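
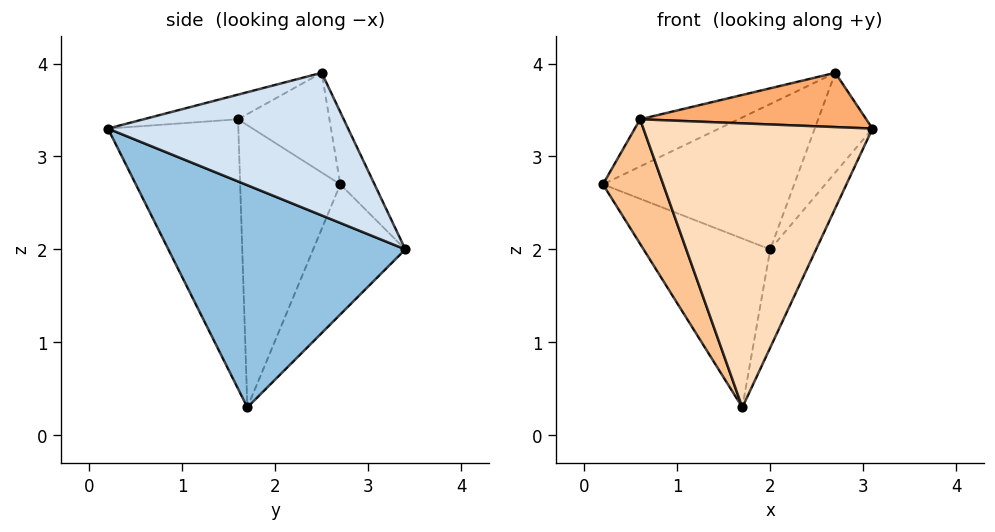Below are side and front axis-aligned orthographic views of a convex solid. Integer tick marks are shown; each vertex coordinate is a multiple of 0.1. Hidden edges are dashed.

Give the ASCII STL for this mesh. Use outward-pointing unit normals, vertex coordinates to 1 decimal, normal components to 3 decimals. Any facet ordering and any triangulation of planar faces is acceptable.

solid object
 facet normal -0.481 0.661 -0.576
  outer loop
   vertex 1.7 1.7 0.3
   vertex 0.2 2.7 2.7
   vertex 2.0 3.4 2.0
  endloop
 endfacet
 facet normal 0.923 0.179 -0.341
  outer loop
   vertex 1.7 1.7 0.3
   vertex 2.0 3.4 2.0
   vertex 3.1 0.2 3.3
  endloop
 endfacet
 facet normal -0.156 0.869 0.469
  outer loop
   vertex 2.7 2.5 3.9
   vertex 2.0 3.4 2.0
   vertex 0.2 2.7 2.7
  endloop
 endfacet
 facet normal 0.944 0.227 -0.240
  outer loop
   vertex 2.7 2.5 3.9
   vertex 3.1 0.2 3.3
   vertex 2.0 3.4 2.0
  endloop
 endfacet
 facet normal -0.371 0.399 0.839
  outer loop
   vertex 0.6 1.6 3.4
   vertex 2.7 2.5 3.9
   vertex 0.2 2.7 2.7
  endloop
 endfacet
 facet normal -0.112 -0.269 0.957
  outer loop
   vertex 0.6 1.6 3.4
   vertex 3.1 0.2 3.3
   vertex 2.7 2.5 3.9
  endloop
 endfacet
 facet normal -0.816 -0.491 -0.305
  outer loop
   vertex 0.6 1.6 3.4
   vertex 0.2 2.7 2.7
   vertex 1.7 1.7 0.3
  endloop
 endfacet
 facet normal -0.485 -0.852 -0.200
  outer loop
   vertex 0.6 1.6 3.4
   vertex 1.7 1.7 0.3
   vertex 3.1 0.2 3.3
  endloop
 endfacet
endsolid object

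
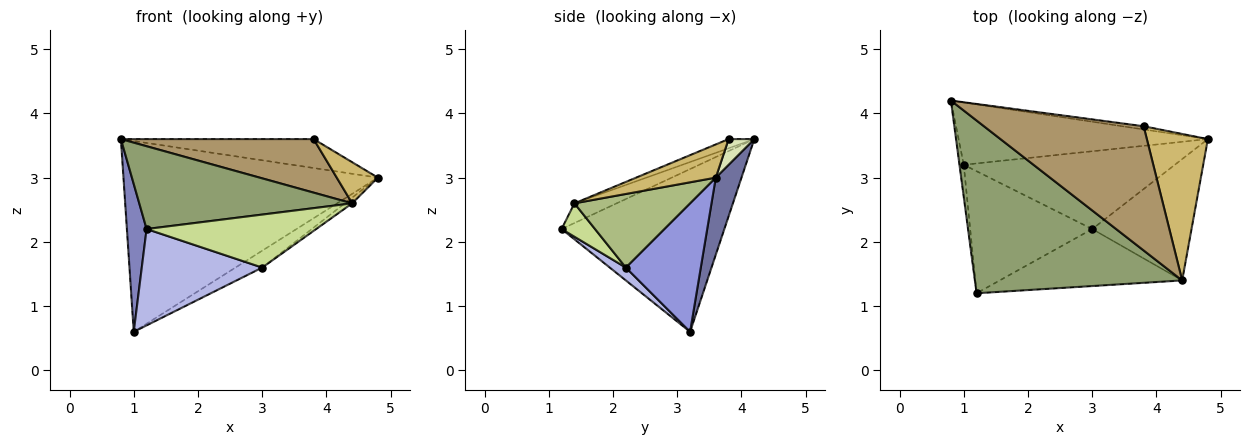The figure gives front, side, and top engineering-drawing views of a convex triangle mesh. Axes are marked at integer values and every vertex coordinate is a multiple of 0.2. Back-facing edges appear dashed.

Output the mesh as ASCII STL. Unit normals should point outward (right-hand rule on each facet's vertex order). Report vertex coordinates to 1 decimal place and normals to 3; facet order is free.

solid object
 facet normal 0.096 0.946 -0.309
  outer loop
   vertex 1.0 3.2 0.6
   vertex 0.8 4.2 3.6
   vertex 4.8 3.6 3.0
  endloop
 endfacet
 facet normal -0.992 -0.120 -0.026
  outer loop
   vertex 1.0 3.2 0.6
   vertex 1.2 1.2 2.2
   vertex 0.8 4.2 3.6
  endloop
 endfacet
 facet normal 0.511 0.183 -0.840
  outer loop
   vertex 3.0 2.2 1.6
   vertex 1.0 3.2 0.6
   vertex 4.8 3.6 3.0
  endloop
 endfacet
 facet normal 0.082 -0.618 -0.782
  outer loop
   vertex 3.0 2.2 1.6
   vertex 1.2 1.2 2.2
   vertex 1.0 3.2 0.6
  endloop
 endfacet
 facet normal -0.085 -0.431 0.898
  outer loop
   vertex 4.4 1.4 2.6
   vertex 0.8 4.2 3.6
   vertex 1.2 1.2 2.2
  endloop
 endfacet
 facet normal 0.595 0.038 -0.803
  outer loop
   vertex 4.4 1.4 2.6
   vertex 3.0 2.2 1.6
   vertex 4.8 3.6 3.0
  endloop
 endfacet
 facet normal 0.133 -0.675 -0.726
  outer loop
   vertex 4.4 1.4 2.6
   vertex 1.2 1.2 2.2
   vertex 3.0 2.2 1.6
  endloop
 endfacet
 facet normal 0.131 0.985 -0.109
  outer loop
   vertex 3.8 3.8 3.6
   vertex 4.8 3.6 3.0
   vertex 0.8 4.2 3.6
  endloop
 endfacet
 facet normal -0.053 -0.395 0.917
  outer loop
   vertex 3.8 3.8 3.6
   vertex 0.8 4.2 3.6
   vertex 4.4 1.4 2.6
  endloop
 endfacet
 facet normal 0.464 -0.239 0.853
  outer loop
   vertex 3.8 3.8 3.6
   vertex 4.4 1.4 2.6
   vertex 4.8 3.6 3.0
  endloop
 endfacet
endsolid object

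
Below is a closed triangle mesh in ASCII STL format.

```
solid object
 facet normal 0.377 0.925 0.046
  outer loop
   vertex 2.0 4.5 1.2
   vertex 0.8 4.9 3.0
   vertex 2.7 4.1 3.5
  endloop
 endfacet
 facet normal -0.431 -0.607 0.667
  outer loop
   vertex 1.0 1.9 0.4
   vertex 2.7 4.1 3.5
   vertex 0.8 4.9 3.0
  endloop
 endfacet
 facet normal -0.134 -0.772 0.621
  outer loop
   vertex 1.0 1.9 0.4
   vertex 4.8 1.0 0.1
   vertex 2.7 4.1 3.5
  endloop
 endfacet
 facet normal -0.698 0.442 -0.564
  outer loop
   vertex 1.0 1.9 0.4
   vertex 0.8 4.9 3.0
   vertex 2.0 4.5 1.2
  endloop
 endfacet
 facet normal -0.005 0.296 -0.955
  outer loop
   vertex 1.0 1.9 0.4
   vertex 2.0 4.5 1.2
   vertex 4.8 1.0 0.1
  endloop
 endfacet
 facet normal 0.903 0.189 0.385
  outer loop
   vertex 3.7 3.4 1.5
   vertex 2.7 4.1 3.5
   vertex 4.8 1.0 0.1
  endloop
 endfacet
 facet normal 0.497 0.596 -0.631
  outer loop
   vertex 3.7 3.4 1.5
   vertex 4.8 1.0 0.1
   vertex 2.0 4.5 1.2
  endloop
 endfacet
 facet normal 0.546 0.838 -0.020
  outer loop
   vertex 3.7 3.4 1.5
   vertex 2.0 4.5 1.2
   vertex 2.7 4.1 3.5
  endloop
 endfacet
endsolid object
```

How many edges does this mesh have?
12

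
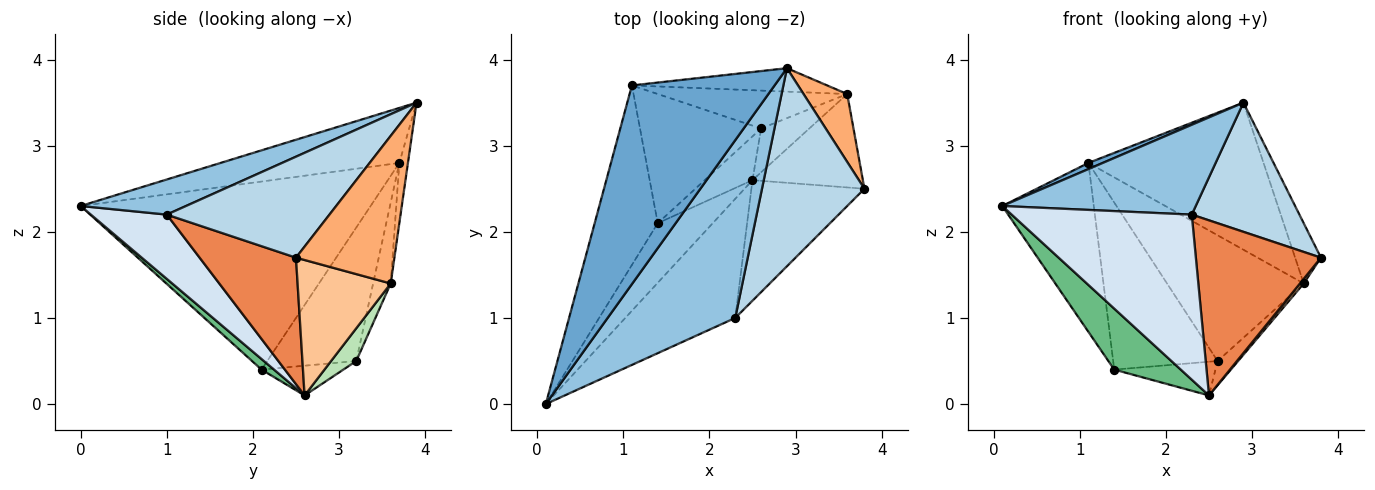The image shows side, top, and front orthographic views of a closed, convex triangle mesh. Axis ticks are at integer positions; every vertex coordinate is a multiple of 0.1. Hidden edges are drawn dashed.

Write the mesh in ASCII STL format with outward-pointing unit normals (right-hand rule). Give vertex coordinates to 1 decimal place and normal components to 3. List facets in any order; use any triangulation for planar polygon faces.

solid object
 facet normal -0.360 -0.029 0.933
  outer loop
   vertex 1.1 3.7 2.8
   vertex 0.1 0.0 2.3
   vertex 2.9 3.9 3.5
  endloop
 endfacet
 facet normal 0.238 -0.438 0.867
  outer loop
   vertex 2.3 1.0 2.2
   vertex 2.9 3.9 3.5
   vertex 0.1 0.0 2.3
  endloop
 endfacet
 facet normal 0.637 -0.421 0.646
  outer loop
   vertex 2.3 1.0 2.2
   vertex 3.8 2.5 1.7
   vertex 2.9 3.9 3.5
  endloop
 endfacet
 facet normal 0.324 -0.767 -0.554
  outer loop
   vertex 2.3 1.0 2.2
   vertex 0.1 0.0 2.3
   vertex 2.5 2.6 0.1
  endloop
 endfacet
 facet normal 0.536 -0.695 -0.479
  outer loop
   vertex 2.3 1.0 2.2
   vertex 2.5 2.6 0.1
   vertex 3.8 2.5 1.7
  endloop
 endfacet
 facet normal 0.930 0.244 0.275
  outer loop
   vertex 3.6 3.6 1.4
   vertex 2.9 3.9 3.5
   vertex 3.8 2.5 1.7
  endloop
 endfacet
 facet normal 0.775 -0.031 -0.631
  outer loop
   vertex 3.6 3.6 1.4
   vertex 3.8 2.5 1.7
   vertex 2.5 2.6 0.1
  endloop
 endfacet
 facet normal -0.049 0.986 -0.157
  outer loop
   vertex 3.6 3.6 1.4
   vertex 1.1 3.7 2.8
   vertex 2.9 3.9 3.5
  endloop
 endfacet
 facet normal 0.133 -0.709 -0.692
  outer loop
   vertex 1.4 2.1 0.4
   vertex 2.5 2.6 0.1
   vertex 0.1 0.0 2.3
  endloop
 endfacet
 facet normal -0.908 0.287 -0.305
  outer loop
   vertex 1.4 2.1 0.4
   vertex 0.1 0.0 2.3
   vertex 1.1 3.7 2.8
  endloop
 endfacet
 facet normal 0.510 0.416 -0.752
  outer loop
   vertex 2.6 3.2 0.5
   vertex 3.6 3.6 1.4
   vertex 2.5 2.6 0.1
  endloop
 endfacet
 facet normal -0.122 0.950 -0.286
  outer loop
   vertex 2.6 3.2 0.5
   vertex 1.1 3.7 2.8
   vertex 3.6 3.6 1.4
  endloop
 endfacet
 facet normal -0.443 0.547 -0.710
  outer loop
   vertex 2.6 3.2 0.5
   vertex 2.5 2.6 0.1
   vertex 1.4 2.1 0.4
  endloop
 endfacet
 facet normal -0.559 0.656 -0.507
  outer loop
   vertex 2.6 3.2 0.5
   vertex 1.4 2.1 0.4
   vertex 1.1 3.7 2.8
  endloop
 endfacet
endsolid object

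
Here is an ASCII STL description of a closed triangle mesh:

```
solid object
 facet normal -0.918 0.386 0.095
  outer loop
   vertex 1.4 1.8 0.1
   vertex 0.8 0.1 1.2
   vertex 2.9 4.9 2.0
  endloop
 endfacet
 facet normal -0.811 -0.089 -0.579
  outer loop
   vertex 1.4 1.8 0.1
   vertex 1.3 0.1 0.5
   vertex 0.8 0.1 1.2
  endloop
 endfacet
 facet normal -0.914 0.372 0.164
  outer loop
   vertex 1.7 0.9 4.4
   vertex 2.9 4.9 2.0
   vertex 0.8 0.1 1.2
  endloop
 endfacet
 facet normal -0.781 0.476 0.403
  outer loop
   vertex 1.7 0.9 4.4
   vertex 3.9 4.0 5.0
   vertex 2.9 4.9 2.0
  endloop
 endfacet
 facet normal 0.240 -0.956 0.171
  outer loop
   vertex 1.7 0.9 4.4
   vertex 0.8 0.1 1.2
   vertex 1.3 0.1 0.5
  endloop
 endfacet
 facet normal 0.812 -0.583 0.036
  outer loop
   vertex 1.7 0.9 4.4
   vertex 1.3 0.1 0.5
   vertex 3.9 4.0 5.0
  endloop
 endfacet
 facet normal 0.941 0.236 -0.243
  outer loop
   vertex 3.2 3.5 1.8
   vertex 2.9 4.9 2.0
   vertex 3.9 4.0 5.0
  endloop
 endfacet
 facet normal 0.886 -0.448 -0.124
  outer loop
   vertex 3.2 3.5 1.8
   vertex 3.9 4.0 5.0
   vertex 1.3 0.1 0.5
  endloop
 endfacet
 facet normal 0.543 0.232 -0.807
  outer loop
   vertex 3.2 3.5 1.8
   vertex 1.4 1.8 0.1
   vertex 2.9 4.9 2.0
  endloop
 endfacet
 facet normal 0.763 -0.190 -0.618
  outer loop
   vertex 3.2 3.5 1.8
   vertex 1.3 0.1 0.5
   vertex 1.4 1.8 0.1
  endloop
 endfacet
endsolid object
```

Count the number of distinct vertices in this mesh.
7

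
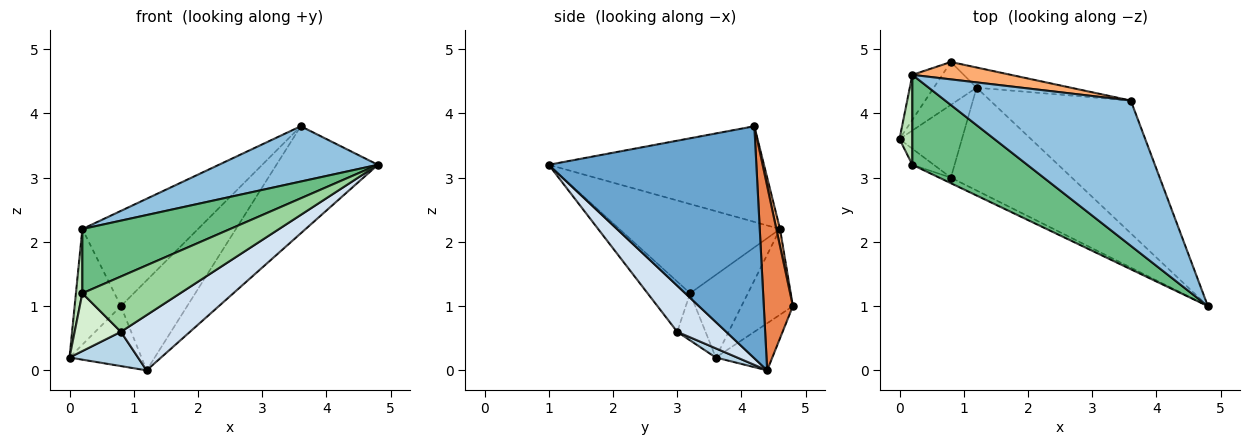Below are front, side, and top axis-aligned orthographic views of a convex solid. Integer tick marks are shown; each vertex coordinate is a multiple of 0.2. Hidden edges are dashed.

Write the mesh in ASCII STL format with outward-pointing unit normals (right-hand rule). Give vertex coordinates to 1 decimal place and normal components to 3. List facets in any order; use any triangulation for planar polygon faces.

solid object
 facet normal 0.789 0.386 -0.478
  outer loop
   vertex 1.2 4.4 0.0
   vertex 3.6 4.2 3.8
   vertex 4.8 1.0 3.2
  endloop
 endfacet
 facet normal -0.434 -0.321 0.842
  outer loop
   vertex 0.2 4.6 2.2
   vertex 4.8 1.0 3.2
   vertex 3.6 4.2 3.8
  endloop
 endfacet
 facet normal 0.132 -0.422 -0.897
  outer loop
   vertex 0.8 3.0 0.6
   vertex 0.0 3.6 0.2
   vertex 1.2 4.4 0.0
  endloop
 endfacet
 facet normal 0.318 -0.449 -0.835
  outer loop
   vertex 0.8 3.0 0.6
   vertex 1.2 4.4 0.0
   vertex 4.8 1.0 3.2
  endloop
 endfacet
 facet normal 0.394 0.897 -0.201
  outer loop
   vertex 0.8 4.8 1.0
   vertex 3.6 4.2 3.8
   vertex 1.2 4.4 0.0
  endloop
 endfacet
 facet normal 0.031 0.983 0.179
  outer loop
   vertex 0.8 4.8 1.0
   vertex 0.2 4.6 2.2
   vertex 3.6 4.2 3.8
  endloop
 endfacet
 facet normal -0.539 0.686 -0.490
  outer loop
   vertex 0.8 4.8 1.0
   vertex 1.2 4.4 0.0
   vertex 0.0 3.6 0.2
  endloop
 endfacet
 facet normal -0.719 0.647 -0.252
  outer loop
   vertex 0.8 4.8 1.0
   vertex 0.0 3.6 0.2
   vertex 0.2 4.6 2.2
  endloop
 endfacet
 facet normal -0.534 -0.491 0.688
  outer loop
   vertex 0.2 3.2 1.2
   vertex 4.8 1.0 3.2
   vertex 0.2 4.6 2.2
  endloop
 endfacet
 facet normal -0.397 -0.913 -0.092
  outer loop
   vertex 0.2 3.2 1.2
   vertex 0.8 3.0 0.6
   vertex 4.8 1.0 3.2
  endloop
 endfacet
 facet normal -0.982 -0.109 0.153
  outer loop
   vertex 0.2 3.2 1.2
   vertex 0.2 4.6 2.2
   vertex 0.0 3.6 0.2
  endloop
 endfacet
 facet normal -0.507 -0.830 -0.231
  outer loop
   vertex 0.2 3.2 1.2
   vertex 0.0 3.6 0.2
   vertex 0.8 3.0 0.6
  endloop
 endfacet
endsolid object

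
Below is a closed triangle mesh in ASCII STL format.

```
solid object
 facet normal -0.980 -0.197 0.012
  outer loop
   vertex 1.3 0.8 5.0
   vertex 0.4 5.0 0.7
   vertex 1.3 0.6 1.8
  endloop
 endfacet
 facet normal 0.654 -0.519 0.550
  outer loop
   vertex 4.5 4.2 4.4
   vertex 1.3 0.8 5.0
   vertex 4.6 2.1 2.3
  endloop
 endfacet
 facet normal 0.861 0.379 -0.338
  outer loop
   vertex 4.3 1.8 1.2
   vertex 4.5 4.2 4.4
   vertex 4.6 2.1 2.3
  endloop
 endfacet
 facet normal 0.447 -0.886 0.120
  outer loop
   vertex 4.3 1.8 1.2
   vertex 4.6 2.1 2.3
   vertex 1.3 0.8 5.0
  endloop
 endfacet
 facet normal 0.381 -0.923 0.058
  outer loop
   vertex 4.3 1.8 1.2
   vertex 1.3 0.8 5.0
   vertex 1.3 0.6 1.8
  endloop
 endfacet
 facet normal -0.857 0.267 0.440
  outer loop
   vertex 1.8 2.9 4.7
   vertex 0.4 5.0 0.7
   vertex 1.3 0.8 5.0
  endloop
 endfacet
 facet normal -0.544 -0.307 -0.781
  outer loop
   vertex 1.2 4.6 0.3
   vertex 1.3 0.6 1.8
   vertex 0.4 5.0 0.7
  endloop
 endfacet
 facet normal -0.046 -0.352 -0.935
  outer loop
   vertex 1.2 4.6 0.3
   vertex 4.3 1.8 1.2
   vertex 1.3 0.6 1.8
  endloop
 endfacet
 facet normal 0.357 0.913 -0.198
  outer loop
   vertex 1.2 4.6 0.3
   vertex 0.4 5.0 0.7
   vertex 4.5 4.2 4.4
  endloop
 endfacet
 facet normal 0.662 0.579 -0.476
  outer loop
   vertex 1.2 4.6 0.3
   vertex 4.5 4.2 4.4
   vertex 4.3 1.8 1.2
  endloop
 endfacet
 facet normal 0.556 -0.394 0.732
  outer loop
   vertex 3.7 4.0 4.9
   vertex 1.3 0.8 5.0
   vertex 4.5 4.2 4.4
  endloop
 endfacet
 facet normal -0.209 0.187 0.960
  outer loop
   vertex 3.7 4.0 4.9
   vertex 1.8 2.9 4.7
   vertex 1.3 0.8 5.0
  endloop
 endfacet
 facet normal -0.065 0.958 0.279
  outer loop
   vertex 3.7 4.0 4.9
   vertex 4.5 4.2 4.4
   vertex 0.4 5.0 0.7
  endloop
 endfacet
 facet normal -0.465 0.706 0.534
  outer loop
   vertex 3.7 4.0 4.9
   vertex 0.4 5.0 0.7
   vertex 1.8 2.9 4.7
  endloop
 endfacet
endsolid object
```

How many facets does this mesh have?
14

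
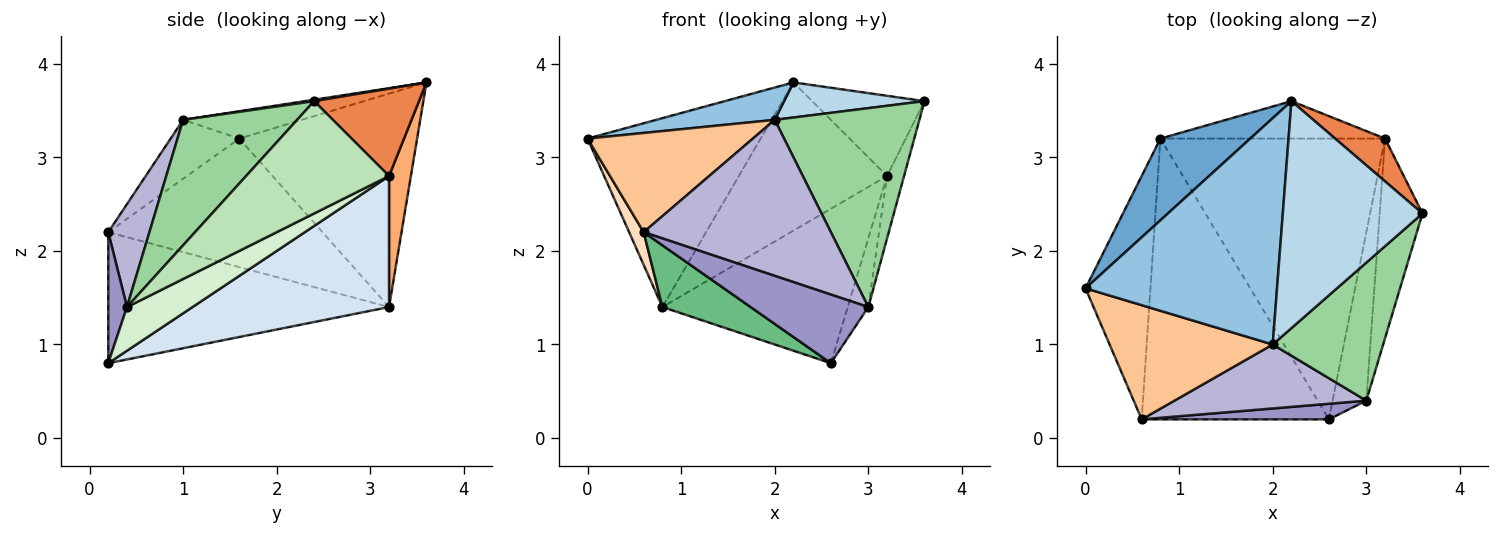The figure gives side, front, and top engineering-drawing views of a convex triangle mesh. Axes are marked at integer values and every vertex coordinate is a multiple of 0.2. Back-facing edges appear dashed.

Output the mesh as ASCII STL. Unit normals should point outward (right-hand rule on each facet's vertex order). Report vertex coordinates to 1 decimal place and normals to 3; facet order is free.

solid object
 facet normal -0.686 0.668 0.289
  outer loop
   vertex 0.8 3.2 1.4
   vertex 0.0 1.6 3.2
   vertex 2.2 3.6 3.8
  endloop
 endfacet
 facet normal -0.140 -0.140 0.980
  outer loop
   vertex 2.0 1.0 3.4
   vertex 2.2 3.6 3.8
   vertex 0.0 1.6 3.2
  endloop
 endfacet
 facet normal 0.010 -0.153 0.988
  outer loop
   vertex 2.0 1.0 3.4
   vertex 3.6 2.4 3.6
   vertex 2.2 3.6 3.8
  endloop
 endfacet
 facet normal 0.455 0.429 -0.780
  outer loop
   vertex 3.2 3.2 2.8
   vertex 2.6 0.2 0.8
   vertex 0.8 3.2 1.4
  endloop
 endfacet
 facet normal 0.636 0.681 0.363
  outer loop
   vertex 3.2 3.2 2.8
   vertex 2.2 3.6 3.8
   vertex 3.6 2.4 3.6
  endloop
 endfacet
 facet normal 0.141 0.960 -0.242
  outer loop
   vertex 3.2 3.2 2.8
   vertex 0.8 3.2 1.4
   vertex 2.2 3.6 3.8
  endloop
 endfacet
 facet normal -0.263 -0.633 0.728
  outer loop
   vertex 0.6 0.2 2.2
   vertex 2.0 1.0 3.4
   vertex 0.0 1.6 3.2
  endloop
 endfacet
 facet normal -0.891 -0.061 -0.450
  outer loop
   vertex 0.6 0.2 2.2
   vertex 0.0 1.6 3.2
   vertex 0.8 3.2 1.4
  endloop
 endfacet
 facet normal -0.564 -0.177 -0.806
  outer loop
   vertex 0.6 0.2 2.2
   vertex 0.8 3.2 1.4
   vertex 2.6 0.2 0.8
  endloop
 endfacet
 facet normal 0.544 -0.690 0.479
  outer loop
   vertex 3.0 0.4 1.4
   vertex 3.6 2.4 3.6
   vertex 2.0 1.0 3.4
  endloop
 endfacet
 facet normal 0.929 0.111 -0.354
  outer loop
   vertex 3.0 0.4 1.4
   vertex 3.2 3.2 2.8
   vertex 3.6 2.4 3.6
  endloop
 endfacet
 facet normal 0.768 0.241 -0.593
  outer loop
   vertex 3.0 0.4 1.4
   vertex 2.6 0.2 0.8
   vertex 3.2 3.2 2.8
  endloop
 endfacet
 facet normal 0.153 -0.964 0.219
  outer loop
   vertex 3.0 0.4 1.4
   vertex 0.6 0.2 2.2
   vertex 2.6 0.2 0.8
  endloop
 endfacet
 facet normal 0.199 -0.907 0.372
  outer loop
   vertex 3.0 0.4 1.4
   vertex 2.0 1.0 3.4
   vertex 0.6 0.2 2.2
  endloop
 endfacet
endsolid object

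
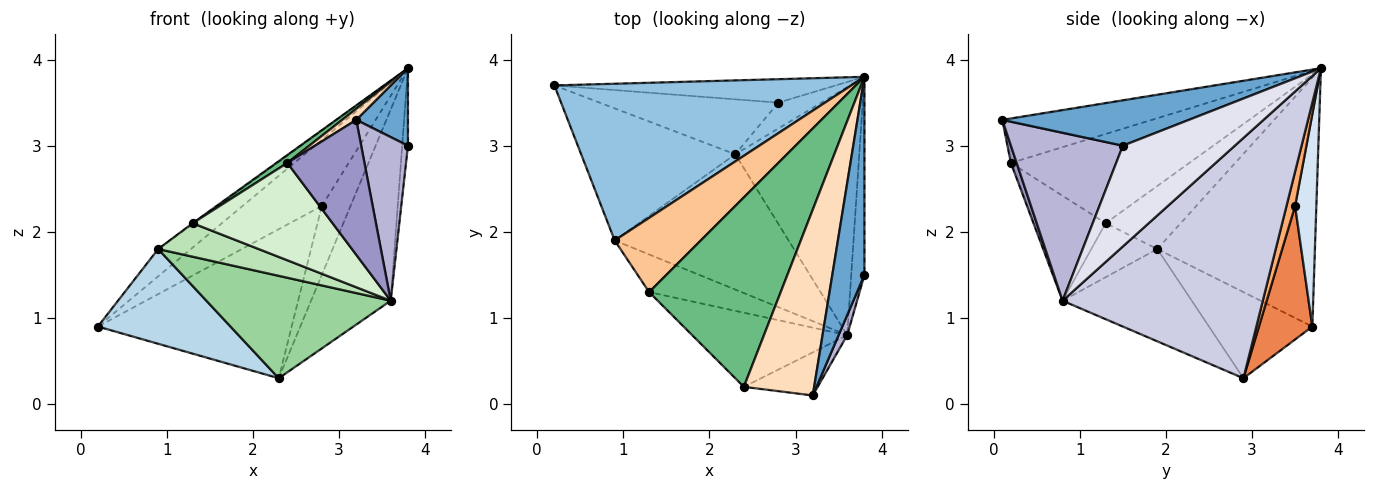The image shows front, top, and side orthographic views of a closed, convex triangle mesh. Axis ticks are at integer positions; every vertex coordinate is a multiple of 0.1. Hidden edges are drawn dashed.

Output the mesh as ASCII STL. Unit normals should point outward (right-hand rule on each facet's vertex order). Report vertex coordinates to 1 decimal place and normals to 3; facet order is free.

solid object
 facet normal 0.796 -0.220 0.563
  outer loop
   vertex 3.8 1.5 3.0
   vertex 3.8 3.8 3.9
   vertex 3.2 0.1 3.3
  endloop
 endfacet
 facet normal -0.637 0.132 0.760
  outer loop
   vertex 0.9 1.9 1.8
   vertex 3.8 3.8 3.9
   vertex 0.2 3.7 0.9
  endloop
 endfacet
 facet normal -0.414 -0.531 -0.740
  outer loop
   vertex 0.9 1.9 1.8
   vertex 0.2 3.7 0.9
   vertex 2.3 2.9 0.3
  endloop
 endfacet
 facet normal 0.245 0.914 -0.324
  outer loop
   vertex 2.8 3.5 2.3
   vertex 0.2 3.7 0.9
   vertex 3.8 3.8 3.9
  endloop
 endfacet
 facet normal 0.250 0.908 -0.335
  outer loop
   vertex 2.8 3.5 2.3
   vertex 2.3 2.9 0.3
   vertex 0.2 3.7 0.9
  endloop
 endfacet
 facet normal 0.270 0.901 -0.338
  outer loop
   vertex 2.8 3.5 2.3
   vertex 3.8 3.8 3.9
   vertex 2.3 2.9 0.3
  endloop
 endfacet
 facet normal -0.591 0.010 0.807
  outer loop
   vertex 1.3 1.3 2.1
   vertex 3.8 3.8 3.9
   vertex 0.9 1.9 1.8
  endloop
 endfacet
 facet normal -0.534 -0.050 0.844
  outer loop
   vertex 2.4 0.2 2.8
   vertex 3.2 0.1 3.3
   vertex 3.8 3.8 3.9
  endloop
 endfacet
 facet normal -0.561 -0.035 0.827
  outer loop
   vertex 2.4 0.2 2.8
   vertex 3.8 3.8 3.9
   vertex 1.3 1.3 2.1
  endloop
 endfacet
 facet normal -0.390 -0.556 -0.734
  outer loop
   vertex 3.6 0.8 1.2
   vertex 0.9 1.9 1.8
   vertex 2.3 2.9 0.3
  endloop
 endfacet
 facet normal -0.400 -0.609 -0.685
  outer loop
   vertex 3.6 0.8 1.2
   vertex 1.3 1.3 2.1
   vertex 0.9 1.9 1.8
  endloop
 endfacet
 facet normal -0.379 -0.736 -0.561
  outer loop
   vertex 3.6 0.8 1.2
   vertex 2.4 0.2 2.8
   vertex 1.3 1.3 2.1
  endloop
 endfacet
 facet normal 0.071 -0.950 -0.303
  outer loop
   vertex 3.6 0.8 1.2
   vertex 3.2 0.1 3.3
   vertex 2.4 0.2 2.8
  endloop
 endfacet
 facet normal 0.922 -0.385 0.047
  outer loop
   vertex 3.6 0.8 1.2
   vertex 3.8 1.5 3.0
   vertex 3.2 0.1 3.3
  endloop
 endfacet
 facet normal 0.838 0.333 -0.432
  outer loop
   vertex 3.6 0.8 1.2
   vertex 2.3 2.9 0.3
   vertex 3.8 3.8 3.9
  endloop
 endfacet
 facet normal 0.990 0.051 -0.130
  outer loop
   vertex 3.6 0.8 1.2
   vertex 3.8 3.8 3.9
   vertex 3.8 1.5 3.0
  endloop
 endfacet
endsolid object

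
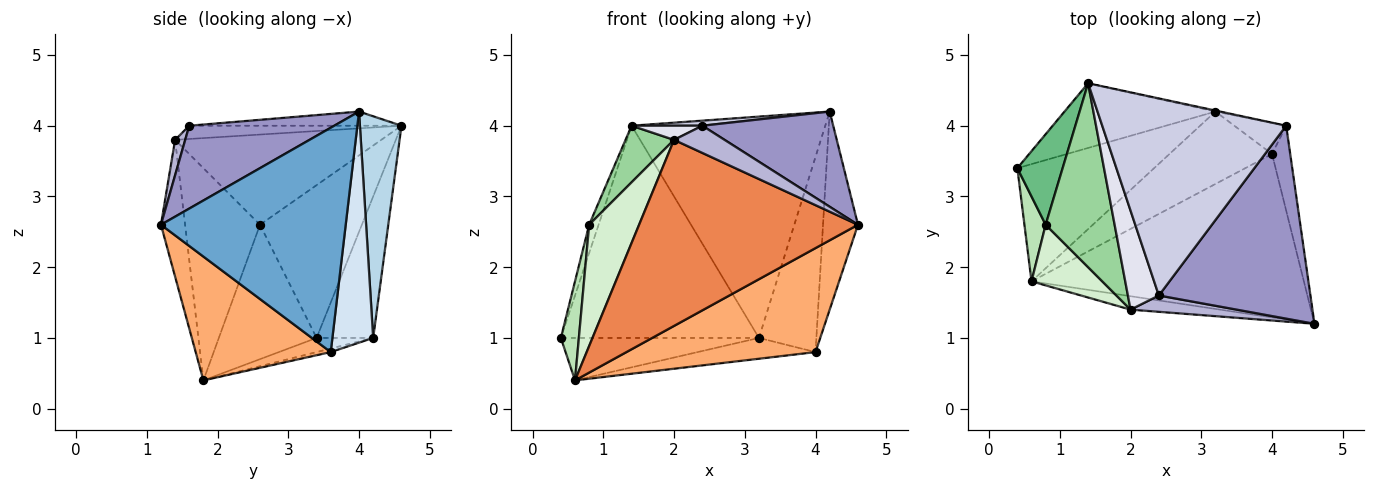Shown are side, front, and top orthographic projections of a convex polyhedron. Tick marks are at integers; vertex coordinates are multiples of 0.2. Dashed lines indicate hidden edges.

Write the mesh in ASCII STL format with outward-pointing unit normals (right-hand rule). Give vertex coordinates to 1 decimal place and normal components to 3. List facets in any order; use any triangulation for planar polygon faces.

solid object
 facet normal 0.979 0.185 -0.079
  outer loop
   vertex 4.0 3.6 0.8
   vertex 4.2 4.0 4.2
   vertex 4.6 1.2 2.6
  endloop
 endfacet
 facet normal -0.264 0.923 -0.281
  outer loop
   vertex 3.2 4.2 1.0
   vertex 0.4 3.4 1.0
   vertex 1.4 4.6 4.0
  endloop
 endfacet
 facet normal 0.210 0.978 -0.004
  outer loop
   vertex 3.2 4.2 1.0
   vertex 1.4 4.6 4.0
   vertex 4.2 4.0 4.2
  endloop
 endfacet
 facet normal 0.574 0.809 -0.129
  outer loop
   vertex 3.2 4.2 1.0
   vertex 4.2 4.0 4.2
   vertex 4.0 3.6 0.8
  endloop
 endfacet
 facet normal -0.109 -0.991 -0.072
  outer loop
   vertex 0.6 1.8 0.4
   vertex 4.6 1.2 2.6
   vertex 2.0 1.4 3.8
  endloop
 endfacet
 facet normal 0.358 -0.501 -0.788
  outer loop
   vertex 0.6 1.8 0.4
   vertex 4.0 3.6 0.8
   vertex 4.6 1.2 2.6
  endloop
 endfacet
 facet normal -0.097 0.339 -0.936
  outer loop
   vertex 0.6 1.8 0.4
   vertex 0.4 3.4 1.0
   vertex 3.2 4.2 1.0
  endloop
 endfacet
 facet normal -0.033 0.276 -0.961
  outer loop
   vertex 0.6 1.8 0.4
   vertex 3.2 4.2 1.0
   vertex 4.0 3.6 0.8
  endloop
 endfacet
 facet normal -0.955 0.088 0.283
  outer loop
   vertex 0.8 2.6 2.6
   vertex 1.4 4.6 4.0
   vertex 0.4 3.4 1.0
  endloop
 endfacet
 facet normal -0.781 -0.184 0.597
  outer loop
   vertex 0.8 2.6 2.6
   vertex 2.0 1.4 3.8
   vertex 1.4 4.6 4.0
  endloop
 endfacet
 facet normal -0.972 -0.179 0.153
  outer loop
   vertex 0.8 2.6 2.6
   vertex 0.4 3.4 1.0
   vertex 0.6 1.8 0.4
  endloop
 endfacet
 facet normal -0.802 -0.535 0.267
  outer loop
   vertex 0.8 2.6 2.6
   vertex 0.6 1.8 0.4
   vertex 2.0 1.4 3.8
  endloop
 endfacet
 facet normal 0.440 -0.397 0.805
  outer loop
   vertex 2.4 1.6 4.0
   vertex 4.6 1.2 2.6
   vertex 4.2 4.0 4.2
  endloop
 endfacet
 facet normal 0.169 -0.845 0.507
  outer loop
   vertex 2.4 1.6 4.0
   vertex 2.0 1.4 3.8
   vertex 4.6 1.2 2.6
  endloop
 endfacet
 facet normal -0.077 -0.026 0.997
  outer loop
   vertex 2.4 1.6 4.0
   vertex 4.2 4.0 4.2
   vertex 1.4 4.6 4.0
  endloop
 endfacet
 facet normal -0.391 -0.130 0.911
  outer loop
   vertex 2.4 1.6 4.0
   vertex 1.4 4.6 4.0
   vertex 2.0 1.4 3.8
  endloop
 endfacet
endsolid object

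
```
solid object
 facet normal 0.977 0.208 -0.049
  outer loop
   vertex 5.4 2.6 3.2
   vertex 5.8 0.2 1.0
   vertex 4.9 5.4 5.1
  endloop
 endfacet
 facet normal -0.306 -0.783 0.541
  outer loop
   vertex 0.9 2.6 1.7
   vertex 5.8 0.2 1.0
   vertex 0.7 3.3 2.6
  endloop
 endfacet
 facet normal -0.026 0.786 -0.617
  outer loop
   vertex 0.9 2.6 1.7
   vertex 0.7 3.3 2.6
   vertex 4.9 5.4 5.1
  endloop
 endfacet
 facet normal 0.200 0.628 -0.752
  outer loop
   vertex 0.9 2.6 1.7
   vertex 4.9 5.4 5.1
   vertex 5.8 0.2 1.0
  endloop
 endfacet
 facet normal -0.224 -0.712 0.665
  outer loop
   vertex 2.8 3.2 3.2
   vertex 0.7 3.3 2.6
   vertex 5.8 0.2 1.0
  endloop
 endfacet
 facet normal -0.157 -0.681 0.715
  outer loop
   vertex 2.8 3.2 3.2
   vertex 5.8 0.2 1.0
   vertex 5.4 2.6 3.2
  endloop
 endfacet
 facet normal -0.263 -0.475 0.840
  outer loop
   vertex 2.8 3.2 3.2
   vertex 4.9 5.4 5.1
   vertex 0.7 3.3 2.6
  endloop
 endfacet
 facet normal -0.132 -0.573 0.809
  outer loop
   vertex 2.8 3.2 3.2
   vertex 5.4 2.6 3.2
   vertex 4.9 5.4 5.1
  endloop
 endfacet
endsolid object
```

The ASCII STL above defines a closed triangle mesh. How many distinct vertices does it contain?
6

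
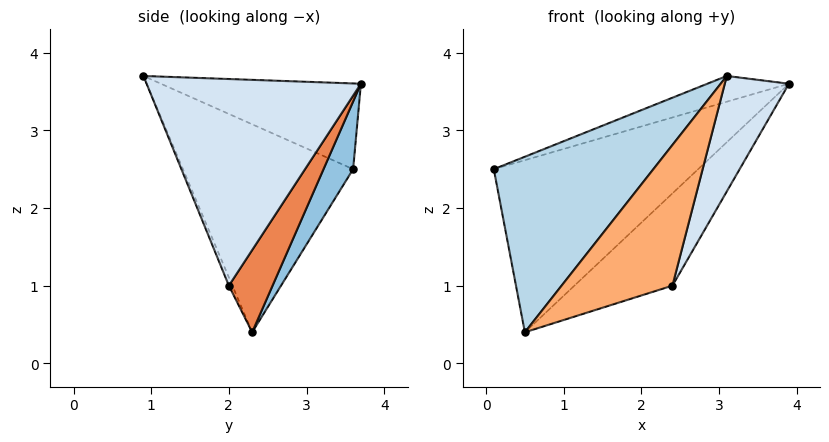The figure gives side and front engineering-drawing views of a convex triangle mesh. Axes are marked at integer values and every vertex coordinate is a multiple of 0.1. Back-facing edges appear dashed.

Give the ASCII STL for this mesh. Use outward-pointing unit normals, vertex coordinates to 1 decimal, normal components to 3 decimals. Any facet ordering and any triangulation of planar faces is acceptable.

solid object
 facet normal -0.279 0.114 0.954
  outer loop
   vertex 3.1 0.9 3.7
   vertex 3.9 3.7 3.6
   vertex 0.1 3.6 2.5
  endloop
 endfacet
 facet normal 0.124 0.854 -0.505
  outer loop
   vertex 0.5 2.3 0.4
   vertex 0.1 3.6 2.5
   vertex 3.9 3.7 3.6
  endloop
 endfacet
 facet normal -0.702 -0.658 0.274
  outer loop
   vertex 0.5 2.3 0.4
   vertex 3.1 0.9 3.7
   vertex 0.1 3.6 2.5
  endloop
 endfacet
 facet normal 0.900 -0.269 -0.343
  outer loop
   vertex 2.4 2.0 1.0
   vertex 3.9 3.7 3.6
   vertex 3.1 0.9 3.7
  endloop
 endfacet
 facet normal 0.313 0.702 -0.640
  outer loop
   vertex 2.4 2.0 1.0
   vertex 0.5 2.3 0.4
   vertex 3.9 3.7 3.6
  endloop
 endfacet
 facet normal -0.030 -0.928 -0.371
  outer loop
   vertex 2.4 2.0 1.0
   vertex 3.1 0.9 3.7
   vertex 0.5 2.3 0.4
  endloop
 endfacet
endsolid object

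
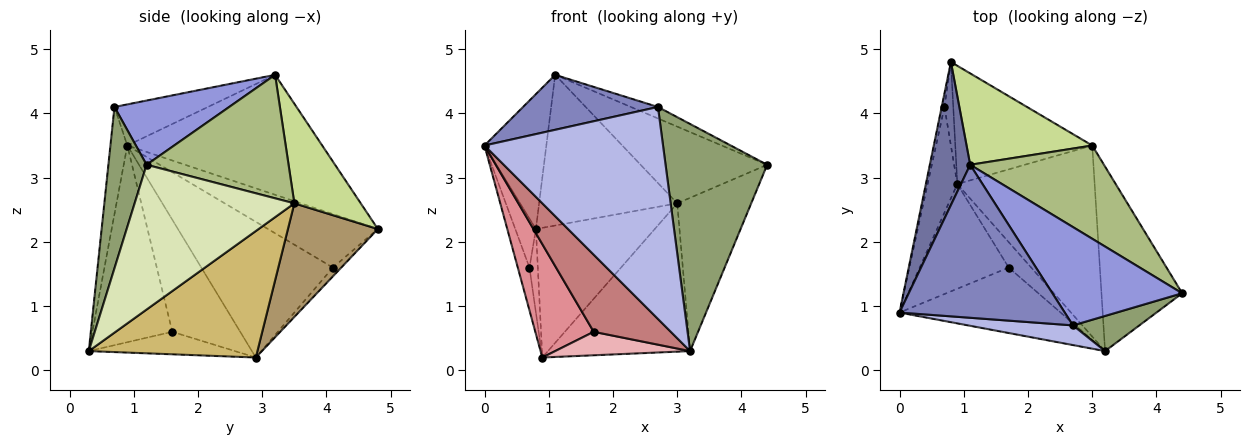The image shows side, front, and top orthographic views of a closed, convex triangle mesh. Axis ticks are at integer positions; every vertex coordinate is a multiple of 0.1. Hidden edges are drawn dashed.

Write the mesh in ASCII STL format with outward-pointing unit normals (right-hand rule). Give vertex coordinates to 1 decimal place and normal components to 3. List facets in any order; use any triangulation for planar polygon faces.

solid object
 facet normal -0.908 0.288 0.305
  outer loop
   vertex 1.1 3.2 4.6
   vertex 0.8 4.8 2.2
   vertex 0.0 0.9 3.5
  endloop
 endfacet
 facet normal -0.228 -0.329 0.916
  outer loop
   vertex 2.7 0.7 4.1
   vertex 1.1 3.2 4.6
   vertex 0.0 0.9 3.5
  endloop
 endfacet
 facet normal 0.441 0.104 0.891
  outer loop
   vertex 2.7 0.7 4.1
   vertex 4.4 1.2 3.2
   vertex 1.1 3.2 4.6
  endloop
 endfacet
 facet normal -0.094 -0.991 0.092
  outer loop
   vertex 2.7 0.7 4.1
   vertex 0.0 0.9 3.5
   vertex 3.2 0.3 0.3
  endloop
 endfacet
 facet normal 0.348 -0.926 0.143
  outer loop
   vertex 2.7 0.7 4.1
   vertex 3.2 0.3 0.3
   vertex 4.4 1.2 3.2
  endloop
 endfacet
 facet normal 0.580 0.517 0.629
  outer loop
   vertex 3.0 3.5 2.6
   vertex 1.1 3.2 4.6
   vertex 4.4 1.2 3.2
  endloop
 endfacet
 facet normal 0.380 0.791 0.480
  outer loop
   vertex 3.0 3.5 2.6
   vertex 0.8 4.8 2.2
   vertex 1.1 3.2 4.6
  endloop
 endfacet
 facet normal 0.810 0.375 -0.451
  outer loop
   vertex 3.0 3.5 2.6
   vertex 4.4 1.2 3.2
   vertex 3.2 0.3 0.3
  endloop
 endfacet
 facet normal 0.488 0.645 -0.588
  outer loop
   vertex 3.0 3.5 2.6
   vertex 0.9 2.9 0.2
   vertex 0.8 4.8 2.2
  endloop
 endfacet
 facet normal 0.588 0.496 -0.639
  outer loop
   vertex 3.0 3.5 2.6
   vertex 3.2 0.3 0.3
   vertex 0.9 2.9 0.2
  endloop
 endfacet
 facet normal -0.982 0.184 -0.051
  outer loop
   vertex 0.7 4.1 1.6
   vertex 0.0 0.9 3.5
   vertex 0.8 4.8 2.2
  endloop
 endfacet
 facet normal -0.973 0.086 -0.213
  outer loop
   vertex 0.7 4.1 1.6
   vertex 0.9 2.9 0.2
   vertex 0.0 0.9 3.5
  endloop
 endfacet
 facet normal -0.577 0.577 -0.577
  outer loop
   vertex 0.7 4.1 1.6
   vertex 0.8 4.8 2.2
   vertex 0.9 2.9 0.2
  endloop
 endfacet
 facet normal -0.620 -0.598 -0.508
  outer loop
   vertex 1.7 1.6 0.6
   vertex 3.2 0.3 0.3
   vertex 0.0 0.9 3.5
  endloop
 endfacet
 facet normal -0.650 -0.559 -0.516
  outer loop
   vertex 1.7 1.6 0.6
   vertex 0.0 0.9 3.5
   vertex 0.9 2.9 0.2
  endloop
 endfacet
 facet normal -0.592 -0.547 -0.592
  outer loop
   vertex 1.7 1.6 0.6
   vertex 0.9 2.9 0.2
   vertex 3.2 0.3 0.3
  endloop
 endfacet
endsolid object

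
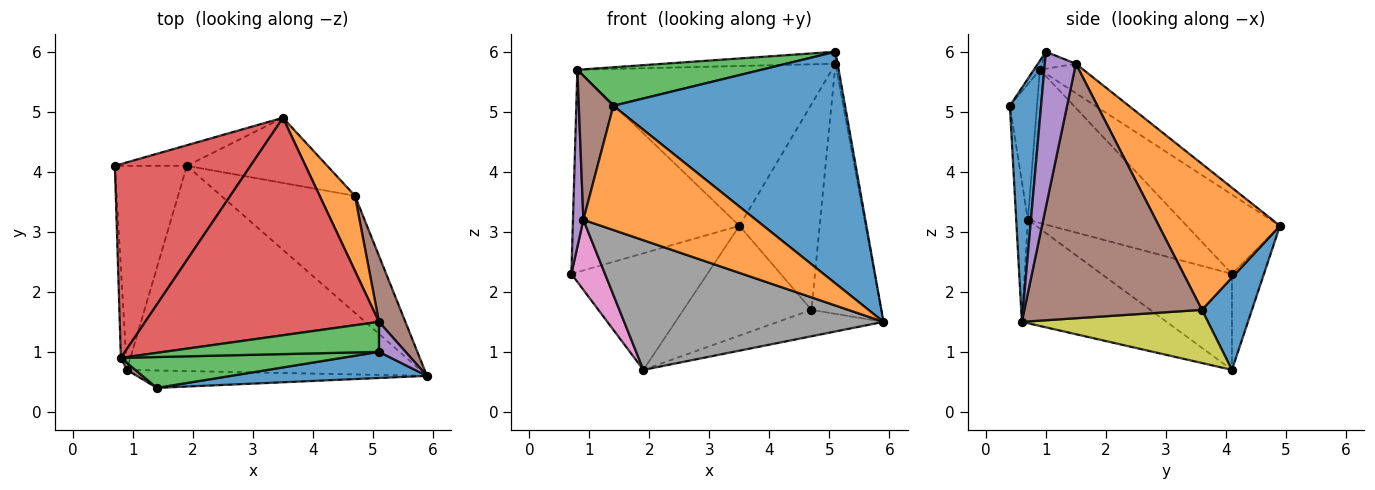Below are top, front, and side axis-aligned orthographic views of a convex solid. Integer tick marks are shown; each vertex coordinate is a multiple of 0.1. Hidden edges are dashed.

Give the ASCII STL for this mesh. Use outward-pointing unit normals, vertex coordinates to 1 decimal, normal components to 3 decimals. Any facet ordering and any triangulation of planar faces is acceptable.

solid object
 facet normal 0.133 -0.985 0.111
  outer loop
   vertex 5.1 1.0 6.0
   vertex 1.4 0.4 5.1
   vertex 5.9 0.6 1.5
  endloop
 endfacet
 facet normal -0.067 -0.988 -0.138
  outer loop
   vertex 0.9 0.7 3.2
   vertex 5.9 0.6 1.5
   vertex 1.4 0.4 5.1
  endloop
 endfacet
 facet normal -0.025 -0.780 0.625
  outer loop
   vertex 0.8 0.9 5.7
   vertex 1.4 0.4 5.1
   vertex 5.1 1.0 6.0
  endloop
 endfacet
 facet normal -0.375 0.670 0.641
  outer loop
   vertex 0.8 0.9 5.7
   vertex 3.5 4.9 3.1
   vertex 0.7 4.1 2.3
  endloop
 endfacet
 facet normal -0.997 -0.068 -0.034
  outer loop
   vertex 0.8 0.9 5.7
   vertex 0.7 4.1 2.3
   vertex 0.9 0.7 3.2
  endloop
 endfacet
 facet normal -0.617 -0.786 0.038
  outer loop
   vertex 0.8 0.9 5.7
   vertex 0.9 0.7 3.2
   vertex 1.4 0.4 5.1
  endloop
 endfacet
 facet normal -0.784 -0.202 -0.588
  outer loop
   vertex 1.9 4.1 0.7
   vertex 0.9 0.7 3.2
   vertex 0.7 4.1 2.3
  endloop
 endfacet
 facet normal -0.286 -0.512 -0.810
  outer loop
   vertex 1.9 4.1 0.7
   vertex 5.9 0.6 1.5
   vertex 0.9 0.7 3.2
  endloop
 endfacet
 facet normal 0.361 0.205 -0.910
  outer loop
   vertex 1.9 4.1 0.7
   vertex 4.7 3.6 1.7
   vertex 5.9 0.6 1.5
  endloop
 endfacet
 facet normal -0.226 0.959 -0.169
  outer loop
   vertex 1.9 4.1 0.7
   vertex 0.7 4.1 2.3
   vertex 3.5 4.9 3.1
  endloop
 endfacet
 facet normal 0.318 0.815 -0.484
  outer loop
   vertex 1.9 4.1 0.7
   vertex 3.5 4.9 3.1
   vertex 4.7 3.6 1.7
  endloop
 endfacet
 facet normal 0.817 0.541 0.198
  outer loop
   vertex 5.1 1.5 5.8
   vertex 4.7 3.6 1.7
   vertex 3.5 4.9 3.1
  endloop
 endfacet
 facet normal -0.073 0.370 0.926
  outer loop
   vertex 5.1 1.5 5.8
   vertex 0.8 0.9 5.7
   vertex 5.1 1.0 6.0
  endloop
 endfacet
 facet normal -0.101 0.589 0.802
  outer loop
   vertex 5.1 1.5 5.8
   vertex 3.5 4.9 3.1
   vertex 0.8 0.9 5.7
  endloop
 endfacet
 facet normal 0.983 0.068 0.169
  outer loop
   vertex 5.1 1.5 5.8
   vertex 5.1 1.0 6.0
   vertex 5.9 0.6 1.5
  endloop
 endfacet
 facet normal 0.926 0.364 0.096
  outer loop
   vertex 5.1 1.5 5.8
   vertex 5.9 0.6 1.5
   vertex 4.7 3.6 1.7
  endloop
 endfacet
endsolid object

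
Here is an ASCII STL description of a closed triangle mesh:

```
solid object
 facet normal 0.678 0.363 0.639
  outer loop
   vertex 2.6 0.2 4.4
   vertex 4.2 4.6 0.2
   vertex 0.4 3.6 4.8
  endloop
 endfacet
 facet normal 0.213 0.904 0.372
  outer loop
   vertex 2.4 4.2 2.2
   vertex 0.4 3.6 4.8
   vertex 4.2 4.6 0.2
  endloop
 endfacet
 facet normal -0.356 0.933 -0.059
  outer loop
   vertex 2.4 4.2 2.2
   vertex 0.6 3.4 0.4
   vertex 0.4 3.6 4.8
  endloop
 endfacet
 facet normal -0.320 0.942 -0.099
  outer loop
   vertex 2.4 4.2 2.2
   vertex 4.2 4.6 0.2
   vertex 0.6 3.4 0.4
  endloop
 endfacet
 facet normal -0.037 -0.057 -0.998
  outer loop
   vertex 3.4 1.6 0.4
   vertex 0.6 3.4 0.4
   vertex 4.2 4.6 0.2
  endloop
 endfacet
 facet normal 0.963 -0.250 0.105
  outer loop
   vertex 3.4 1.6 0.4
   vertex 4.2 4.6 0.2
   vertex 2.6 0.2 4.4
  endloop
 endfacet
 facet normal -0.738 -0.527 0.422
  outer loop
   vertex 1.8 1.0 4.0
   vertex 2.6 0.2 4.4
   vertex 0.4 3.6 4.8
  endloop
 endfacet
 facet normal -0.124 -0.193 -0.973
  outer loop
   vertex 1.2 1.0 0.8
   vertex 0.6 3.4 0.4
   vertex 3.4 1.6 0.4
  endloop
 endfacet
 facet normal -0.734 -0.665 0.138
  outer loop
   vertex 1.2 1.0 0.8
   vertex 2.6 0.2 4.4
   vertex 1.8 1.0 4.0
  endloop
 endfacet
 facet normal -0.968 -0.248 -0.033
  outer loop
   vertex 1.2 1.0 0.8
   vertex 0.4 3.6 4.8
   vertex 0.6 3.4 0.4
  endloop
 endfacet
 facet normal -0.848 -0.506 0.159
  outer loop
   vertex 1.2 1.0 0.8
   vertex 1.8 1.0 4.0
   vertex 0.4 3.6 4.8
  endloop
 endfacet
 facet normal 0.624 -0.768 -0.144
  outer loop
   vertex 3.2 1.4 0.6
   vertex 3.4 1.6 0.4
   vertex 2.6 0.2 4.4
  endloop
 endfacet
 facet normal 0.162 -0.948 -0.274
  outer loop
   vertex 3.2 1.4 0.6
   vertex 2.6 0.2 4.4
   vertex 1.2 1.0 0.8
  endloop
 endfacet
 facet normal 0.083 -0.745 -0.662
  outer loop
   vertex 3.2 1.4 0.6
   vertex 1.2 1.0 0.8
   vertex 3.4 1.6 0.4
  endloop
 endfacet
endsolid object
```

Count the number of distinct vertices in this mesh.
9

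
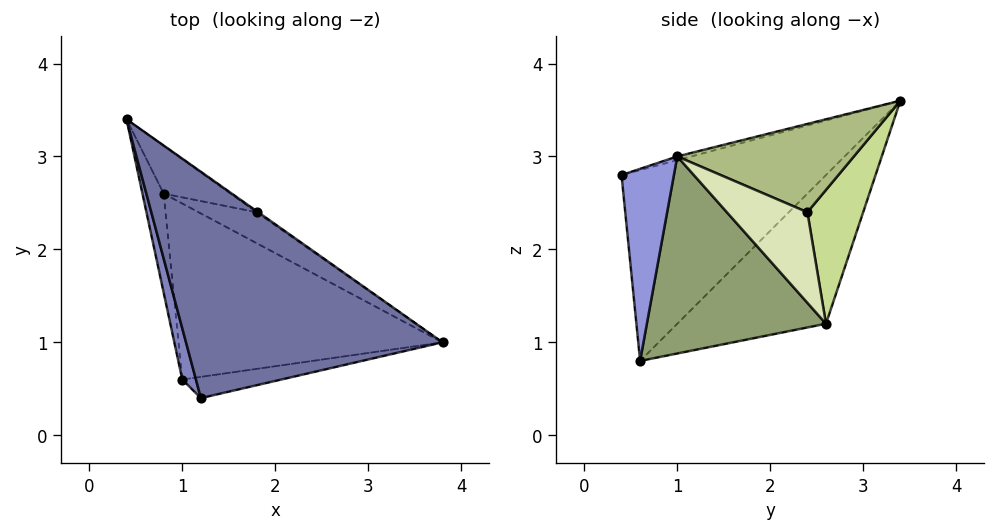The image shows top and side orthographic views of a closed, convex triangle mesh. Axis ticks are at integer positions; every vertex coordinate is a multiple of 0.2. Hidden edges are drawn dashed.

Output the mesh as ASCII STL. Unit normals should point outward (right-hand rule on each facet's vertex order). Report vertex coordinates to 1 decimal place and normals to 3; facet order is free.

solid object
 facet normal -0.014 -0.261 0.965
  outer loop
   vertex 1.2 0.4 2.8
   vertex 3.8 1.0 3.0
   vertex 0.4 3.4 3.6
  endloop
 endfacet
 facet normal -0.959 -0.274 0.069
  outer loop
   vertex 1.0 0.6 0.8
   vertex 1.2 0.4 2.8
   vertex 0.4 3.4 3.6
  endloop
 endfacet
 facet normal 0.232 -0.965 -0.120
  outer loop
   vertex 1.0 0.6 0.8
   vertex 3.8 1.0 3.0
   vertex 1.2 0.4 2.8
  endloop
 endfacet
 facet normal -0.987 -0.071 -0.141
  outer loop
   vertex 0.8 2.6 1.2
   vertex 1.0 0.6 0.8
   vertex 0.4 3.4 3.6
  endloop
 endfacet
 facet normal 0.584 0.215 -0.783
  outer loop
   vertex 0.8 2.6 1.2
   vertex 3.8 1.0 3.0
   vertex 1.0 0.6 0.8
  endloop
 endfacet
 facet normal 0.575 0.818 -0.010
  outer loop
   vertex 1.8 2.4 2.4
   vertex 0.4 3.4 3.6
   vertex 3.8 1.0 3.0
  endloop
 endfacet
 facet normal 0.436 0.873 -0.218
  outer loop
   vertex 1.8 2.4 2.4
   vertex 0.8 2.6 1.2
   vertex 0.4 3.4 3.6
  endloop
 endfacet
 facet normal 0.604 0.697 -0.387
  outer loop
   vertex 1.8 2.4 2.4
   vertex 3.8 1.0 3.0
   vertex 0.8 2.6 1.2
  endloop
 endfacet
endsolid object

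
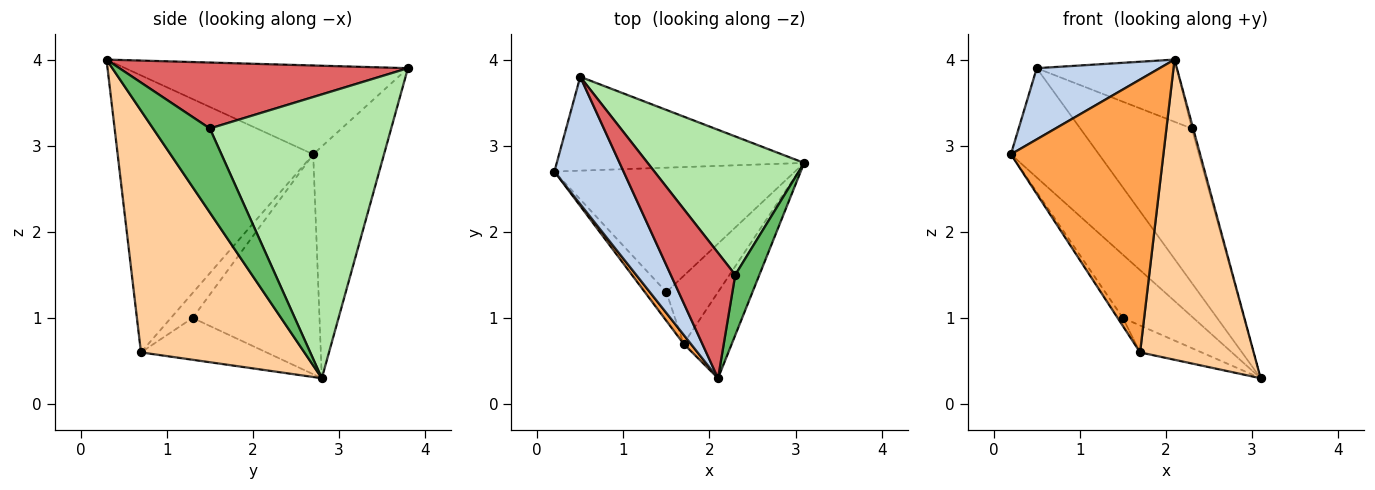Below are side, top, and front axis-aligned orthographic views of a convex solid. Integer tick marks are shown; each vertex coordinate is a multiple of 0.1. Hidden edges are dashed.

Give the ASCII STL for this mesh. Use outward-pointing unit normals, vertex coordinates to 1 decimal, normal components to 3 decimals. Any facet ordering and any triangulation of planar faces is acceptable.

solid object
 facet normal -0.521 0.648 -0.556
  outer loop
   vertex 0.5 3.8 3.9
   vertex 3.1 2.8 0.3
   vertex 0.2 2.7 2.9
  endloop
 endfacet
 facet normal -0.746 -0.325 0.581
  outer loop
   vertex 0.5 3.8 3.9
   vertex 0.2 2.7 2.9
   vertex 2.1 0.3 4.0
  endloop
 endfacet
 facet normal -0.788 -0.615 0.020
  outer loop
   vertex 1.7 0.7 0.6
   vertex 2.1 0.3 4.0
   vertex 0.2 2.7 2.9
  endloop
 endfacet
 facet normal 0.810 -0.563 -0.162
  outer loop
   vertex 1.7 0.7 0.6
   vertex 3.1 2.8 0.3
   vertex 2.1 0.3 4.0
  endloop
 endfacet
 facet normal 0.961 0.024 0.276
  outer loop
   vertex 2.3 1.5 3.2
   vertex 2.1 0.3 4.0
   vertex 3.1 2.8 0.3
  endloop
 endfacet
 facet normal 0.771 0.474 0.425
  outer loop
   vertex 2.3 1.5 3.2
   vertex 3.1 2.8 0.3
   vertex 0.5 3.8 3.9
  endloop
 endfacet
 facet normal 0.676 0.328 0.660
  outer loop
   vertex 2.3 1.5 3.2
   vertex 0.5 3.8 3.9
   vertex 2.1 0.3 4.0
  endloop
 endfacet
 facet normal -0.632 0.351 -0.691
  outer loop
   vertex 1.5 1.3 1.0
   vertex 0.2 2.7 2.9
   vertex 3.1 2.8 0.3
  endloop
 endfacet
 facet normal -0.745 0.180 -0.642
  outer loop
   vertex 1.5 1.3 1.0
   vertex 1.7 0.7 0.6
   vertex 0.2 2.7 2.9
  endloop
 endfacet
 facet normal -0.601 0.295 -0.743
  outer loop
   vertex 1.5 1.3 1.0
   vertex 3.1 2.8 0.3
   vertex 1.7 0.7 0.6
  endloop
 endfacet
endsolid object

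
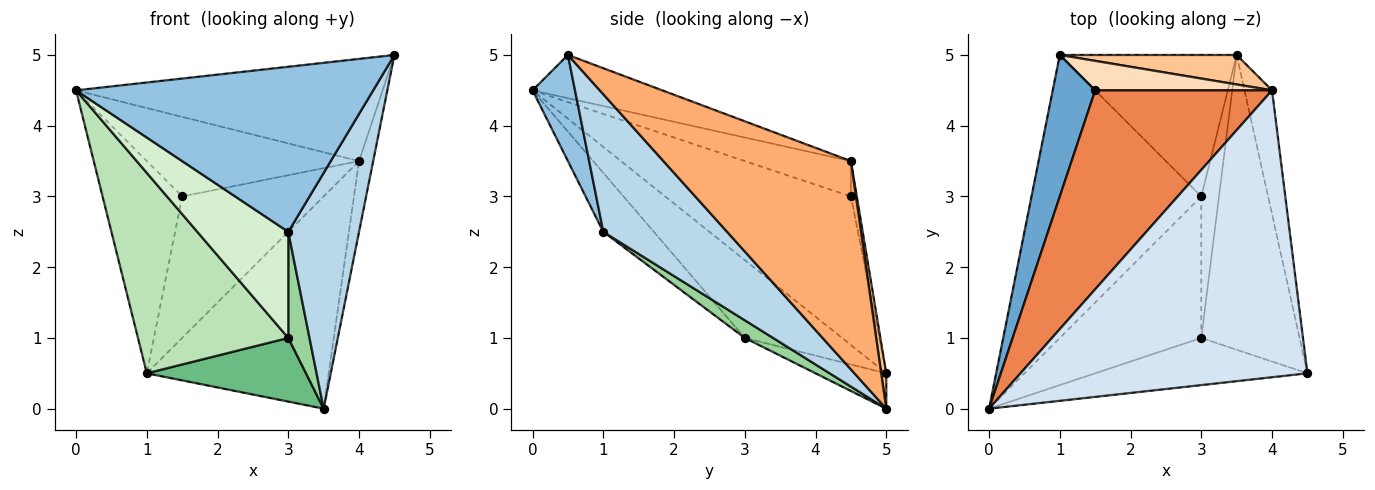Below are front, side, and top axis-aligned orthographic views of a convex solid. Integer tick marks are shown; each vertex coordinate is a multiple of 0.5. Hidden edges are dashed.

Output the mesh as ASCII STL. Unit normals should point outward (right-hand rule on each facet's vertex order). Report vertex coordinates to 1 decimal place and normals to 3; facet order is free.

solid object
 facet normal -0.889 0.381 0.254
  outer loop
   vertex 1.5 4.5 3.0
   vertex 1.0 5.0 0.5
   vertex 0.0 0.0 4.5
  endloop
 endfacet
 facet normal 0.136 -0.953 -0.272
  outer loop
   vertex 3.0 1.0 2.5
   vertex 4.5 0.5 5.0
   vertex 0.0 0.0 4.5
  endloop
 endfacet
 facet normal 0.738 -0.422 -0.527
  outer loop
   vertex 3.0 1.0 2.5
   vertex 3.5 5.0 0.0
   vertex 4.5 0.5 5.0
  endloop
 endfacet
 facet normal -0.141 0.332 0.933
  outer loop
   vertex 4.0 4.5 3.5
   vertex 0.0 0.0 4.5
   vertex 4.5 0.5 5.0
  endloop
 endfacet
 facet normal -0.183 0.365 0.913
  outer loop
   vertex 4.0 4.5 3.5
   vertex 1.5 4.5 3.0
   vertex 0.0 0.0 4.5
  endloop
 endfacet
 facet normal 0.989 0.075 -0.131
  outer loop
   vertex 4.0 4.5 3.5
   vertex 4.5 0.5 5.0
   vertex 3.5 5.0 0.0
  endloop
 endfacet
 facet normal 0.028 0.990 0.138
  outer loop
   vertex 4.0 4.5 3.5
   vertex 3.5 5.0 0.0
   vertex 1.0 5.0 0.5
  endloop
 endfacet
 facet normal -0.041 0.978 0.204
  outer loop
   vertex 4.0 4.5 3.5
   vertex 1.0 5.0 0.5
   vertex 1.5 4.5 3.0
  endloop
 endfacet
 facet normal -0.179 -0.404 -0.897
  outer loop
   vertex 3.0 3.0 1.0
   vertex 1.0 5.0 0.5
   vertex 3.5 5.0 0.0
  endloop
 endfacet
 facet normal 0.625 -0.469 -0.625
  outer loop
   vertex 3.0 3.0 1.0
   vertex 3.5 5.0 0.0
   vertex 3.0 1.0 2.5
  endloop
 endfacet
 facet normal -0.350 -0.541 -0.764
  outer loop
   vertex 3.0 3.0 1.0
   vertex 0.0 0.0 4.5
   vertex 1.0 5.0 0.5
  endloop
 endfacet
 facet normal -0.316 -0.569 -0.759
  outer loop
   vertex 3.0 3.0 1.0
   vertex 3.0 1.0 2.5
   vertex 0.0 0.0 4.5
  endloop
 endfacet
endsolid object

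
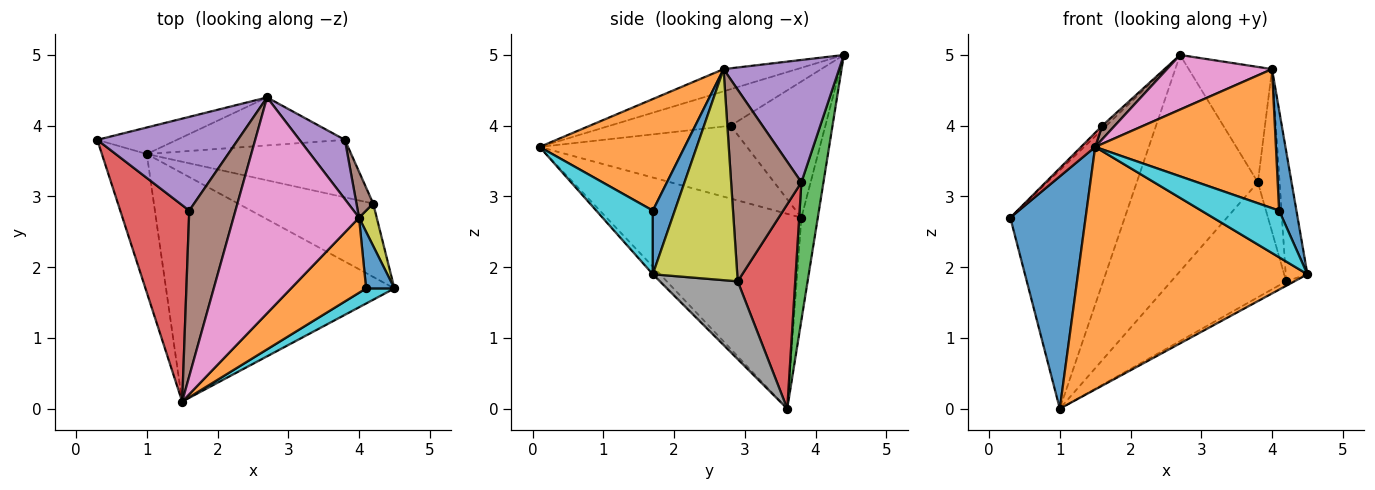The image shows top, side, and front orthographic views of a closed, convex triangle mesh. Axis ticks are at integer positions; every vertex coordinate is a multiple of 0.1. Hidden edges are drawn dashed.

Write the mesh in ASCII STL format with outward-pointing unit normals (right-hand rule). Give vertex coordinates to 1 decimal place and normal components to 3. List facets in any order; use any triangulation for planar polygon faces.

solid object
 facet normal -0.912 -0.353 -0.210
  outer loop
   vertex 1.0 3.6 0.0
   vertex 1.5 0.1 3.7
   vertex 0.3 3.8 2.7
  endloop
 endfacet
 facet normal -0.023 -0.728 -0.685
  outer loop
   vertex 1.0 3.6 0.0
   vertex 4.5 1.7 1.9
   vertex 1.5 0.1 3.7
  endloop
 endfacet
 facet normal -0.141 0.984 -0.109
  outer loop
   vertex 1.0 3.6 0.0
   vertex 0.3 3.8 2.7
   vertex 2.7 4.4 5.0
  endloop
 endfacet
 facet normal -0.725 -0.049 0.687
  outer loop
   vertex 1.6 2.8 4.0
   vertex 0.3 3.8 2.7
   vertex 1.5 0.1 3.7
  endloop
 endfacet
 facet normal -0.695 0.029 0.718
  outer loop
   vertex 1.6 2.8 4.0
   vertex 2.7 4.4 5.0
   vertex 0.3 3.8 2.7
  endloop
 endfacet
 facet normal -0.619 -0.064 0.783
  outer loop
   vertex 1.6 2.8 4.0
   vertex 1.5 0.1 3.7
   vertex 2.7 4.4 5.0
  endloop
 endfacet
 facet normal -0.169 -0.242 0.956
  outer loop
   vertex 4.0 2.7 4.8
   vertex 2.7 4.4 5.0
   vertex 1.5 0.1 3.7
  endloop
 endfacet
 facet normal 0.498 0.052 -0.865
  outer loop
   vertex 4.2 2.9 1.8
   vertex 4.5 1.7 1.9
   vertex 1.0 3.6 0.0
  endloop
 endfacet
 facet normal 0.965 0.248 0.081
  outer loop
   vertex 4.2 2.9 1.8
   vertex 4.0 2.7 4.8
   vertex 4.5 1.7 1.9
  endloop
 endfacet
 facet normal 0.569 -0.782 0.253
  outer loop
   vertex 4.1 1.7 2.8
   vertex 1.5 0.1 3.7
   vertex 4.5 1.7 1.9
  endloop
 endfacet
 facet normal 0.741 -0.585 0.329
  outer loop
   vertex 4.1 1.7 2.8
   vertex 4.5 1.7 1.9
   vertex 4.0 2.7 4.8
  endloop
 endfacet
 facet normal 0.577 -0.719 0.388
  outer loop
   vertex 4.1 1.7 2.8
   vertex 4.0 2.7 4.8
   vertex 1.5 0.1 3.7
  endloop
 endfacet
 facet normal 0.175 0.961 -0.213
  outer loop
   vertex 3.8 3.8 3.2
   vertex 1.0 3.6 0.0
   vertex 2.7 4.4 5.0
  endloop
 endfacet
 facet normal 0.408 0.816 -0.408
  outer loop
   vertex 3.8 3.8 3.2
   vertex 4.2 2.9 1.8
   vertex 1.0 3.6 0.0
  endloop
 endfacet
 facet normal 0.777 0.560 0.288
  outer loop
   vertex 3.8 3.8 3.2
   vertex 2.7 4.4 5.0
   vertex 4.0 2.7 4.8
  endloop
 endfacet
 facet normal 0.952 0.294 0.083
  outer loop
   vertex 3.8 3.8 3.2
   vertex 4.0 2.7 4.8
   vertex 4.2 2.9 1.8
  endloop
 endfacet
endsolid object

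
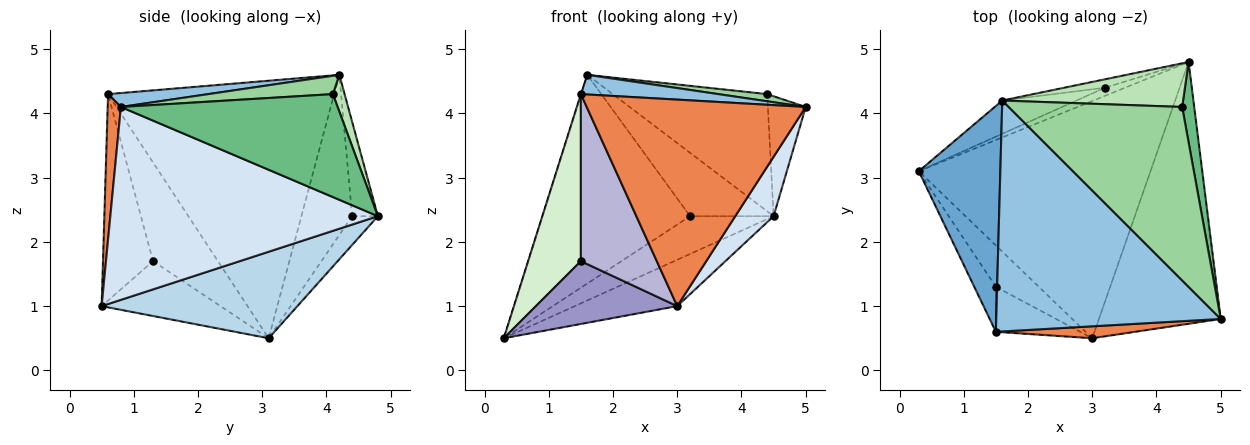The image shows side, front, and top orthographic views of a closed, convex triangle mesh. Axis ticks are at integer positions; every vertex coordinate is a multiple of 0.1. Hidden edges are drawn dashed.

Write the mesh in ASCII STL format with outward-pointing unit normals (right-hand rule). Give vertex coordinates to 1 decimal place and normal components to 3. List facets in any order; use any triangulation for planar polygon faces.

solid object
 facet normal -0.953 0.001 0.302
  outer loop
   vertex 1.5 0.6 4.3
   vertex 1.6 4.2 4.6
   vertex 0.3 3.1 0.5
  endloop
 endfacet
 facet normal 0.062 -0.085 0.995
  outer loop
   vertex 1.5 0.6 4.3
   vertex 5.0 0.8 4.1
   vertex 1.6 4.2 4.6
  endloop
 endfacet
 facet normal 0.344 0.180 -0.922
  outer loop
   vertex 3.0 0.5 1.0
   vertex 0.3 3.1 0.5
   vertex 4.5 4.8 2.4
  endloop
 endfacet
 facet normal 0.839 -0.120 -0.530
  outer loop
   vertex 3.0 0.5 1.0
   vertex 4.5 4.8 2.4
   vertex 5.0 0.8 4.1
  endloop
 endfacet
 facet normal 0.060 -0.997 0.058
  outer loop
   vertex 3.0 0.5 1.0
   vertex 5.0 0.8 4.1
   vertex 1.5 0.6 4.3
  endloop
 endfacet
 facet normal -0.288 0.936 -0.201
  outer loop
   vertex 3.2 4.4 2.4
   vertex 4.5 4.8 2.4
   vertex 0.3 3.1 0.5
  endloop
 endfacet
 facet normal -0.322 0.935 -0.149
  outer loop
   vertex 3.2 4.4 2.4
   vertex 0.3 3.1 0.5
   vertex 1.6 4.2 4.6
  endloop
 endfacet
 facet normal -0.292 0.948 -0.126
  outer loop
   vertex 3.2 4.4 2.4
   vertex 1.6 4.2 4.6
   vertex 4.5 4.8 2.4
  endloop
 endfacet
 facet normal 0.979 0.171 0.115
  outer loop
   vertex 4.4 4.1 4.3
   vertex 5.0 0.8 4.1
   vertex 4.5 4.8 2.4
  endloop
 endfacet
 facet normal 0.105 -0.041 0.994
  outer loop
   vertex 4.4 4.1 4.3
   vertex 1.6 4.2 4.6
   vertex 5.0 0.8 4.1
  endloop
 endfacet
 facet normal 0.071 0.935 0.348
  outer loop
   vertex 4.4 4.1 4.3
   vertex 4.5 4.8 2.4
   vertex 1.6 4.2 4.6
  endloop
 endfacet
 facet normal -0.765 -0.622 -0.167
  outer loop
   vertex 1.5 1.3 1.7
   vertex 1.5 0.6 4.3
   vertex 0.3 3.1 0.5
  endloop
 endfacet
 facet normal -0.575 -0.683 -0.450
  outer loop
   vertex 1.5 1.3 1.7
   vertex 0.3 3.1 0.5
   vertex 3.0 0.5 1.0
  endloop
 endfacet
 facet normal -0.537 -0.815 -0.219
  outer loop
   vertex 1.5 1.3 1.7
   vertex 3.0 0.5 1.0
   vertex 1.5 0.6 4.3
  endloop
 endfacet
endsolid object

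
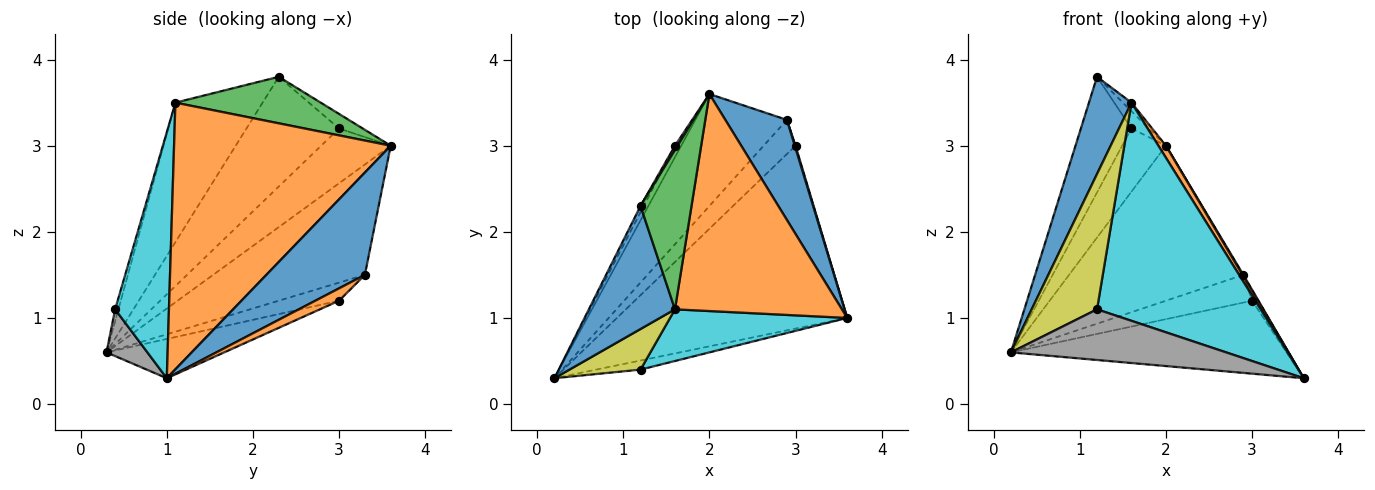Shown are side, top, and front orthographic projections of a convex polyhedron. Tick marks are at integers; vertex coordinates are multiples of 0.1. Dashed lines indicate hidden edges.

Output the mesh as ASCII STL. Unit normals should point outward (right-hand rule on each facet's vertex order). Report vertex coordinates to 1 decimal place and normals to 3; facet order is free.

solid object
 facet normal -0.786 -0.383 0.485
  outer loop
   vertex 1.6 1.1 3.5
   vertex 1.2 2.3 3.8
   vertex 0.2 0.3 0.6
  endloop
 endfacet
 facet normal 0.847 -0.029 0.530
  outer loop
   vertex 1.6 1.1 3.5
   vertex 3.6 1.0 0.3
   vertex 2.0 3.6 3.0
  endloop
 endfacet
 facet normal 0.673 0.040 0.738
  outer loop
   vertex 1.6 1.1 3.5
   vertex 2.0 3.6 3.0
   vertex 1.2 2.3 3.8
  endloop
 endfacet
 facet normal -0.156 0.366 -0.917
  outer loop
   vertex 3.0 3.0 1.2
   vertex 3.6 1.0 0.3
   vertex 0.2 0.3 0.6
  endloop
 endfacet
 facet normal -0.843 0.530 -0.096
  outer loop
   vertex 1.6 3.0 3.2
   vertex 2.0 3.6 3.0
   vertex 0.2 0.3 0.6
  endloop
 endfacet
 facet normal -0.877 0.479 -0.026
  outer loop
   vertex 1.6 3.0 3.2
   vertex 0.2 0.3 0.6
   vertex 1.2 2.3 3.8
  endloop
 endfacet
 facet normal -0.800 0.582 0.145
  outer loop
   vertex 1.6 3.0 3.2
   vertex 1.2 2.3 3.8
   vertex 2.0 3.6 3.0
  endloop
 endfacet
 facet normal 0.184 -0.967 -0.174
  outer loop
   vertex 1.2 0.4 1.1
   vertex 0.2 0.3 0.6
   vertex 3.6 1.0 0.3
  endloop
 endfacet
 facet normal -0.048 -0.957 0.287
  outer loop
   vertex 1.2 0.4 1.1
   vertex 1.6 1.1 3.5
   vertex 0.2 0.3 0.6
  endloop
 endfacet
 facet normal 0.305 -0.927 0.219
  outer loop
   vertex 1.2 0.4 1.1
   vertex 3.6 1.0 0.3
   vertex 1.6 1.1 3.5
  endloop
 endfacet
 facet normal 0.857 -0.008 0.516
  outer loop
   vertex 2.9 3.3 1.5
   vertex 2.0 3.6 3.0
   vertex 3.6 1.0 0.3
  endloop
 endfacet
 facet normal 0.963 0.263 0.058
  outer loop
   vertex 2.9 3.3 1.5
   vertex 3.6 1.0 0.3
   vertex 3.0 3.0 1.2
  endloop
 endfacet
 facet normal -0.577 0.662 -0.478
  outer loop
   vertex 2.9 3.3 1.5
   vertex 0.2 0.3 0.6
   vertex 2.0 3.6 3.0
  endloop
 endfacet
 facet normal -0.403 0.576 -0.711
  outer loop
   vertex 2.9 3.3 1.5
   vertex 3.0 3.0 1.2
   vertex 0.2 0.3 0.6
  endloop
 endfacet
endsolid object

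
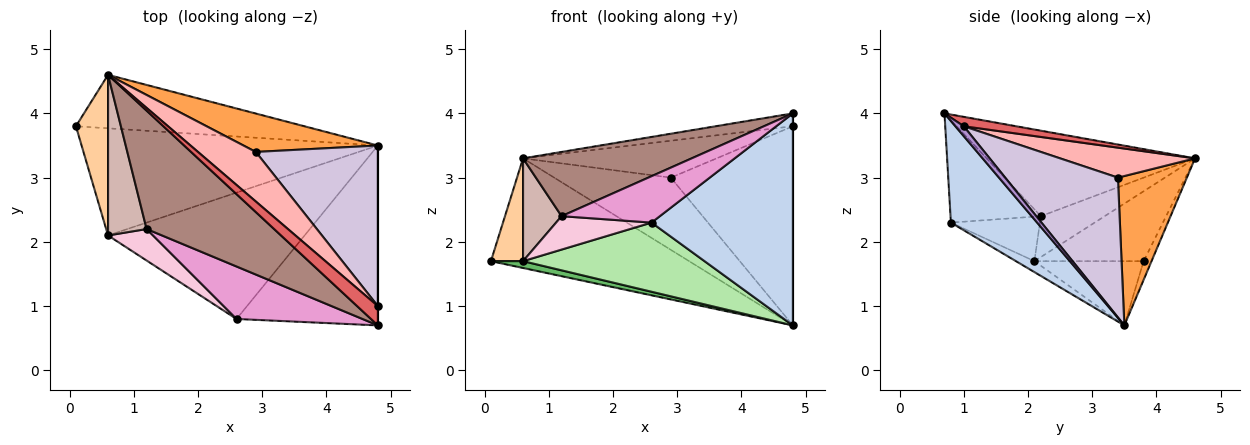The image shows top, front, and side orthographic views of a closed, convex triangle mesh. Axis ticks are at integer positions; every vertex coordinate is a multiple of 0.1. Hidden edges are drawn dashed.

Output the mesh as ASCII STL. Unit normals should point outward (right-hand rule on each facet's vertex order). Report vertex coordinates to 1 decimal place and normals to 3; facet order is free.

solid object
 facet normal -0.036 0.898 -0.438
  outer loop
   vertex 0.6 4.6 3.3
   vertex 4.8 3.5 0.7
   vertex 0.1 3.8 1.7
  endloop
 endfacet
 facet normal 0.422 -0.691 -0.587
  outer loop
   vertex 2.6 0.8 2.3
   vertex 4.8 3.5 0.7
   vertex 4.8 0.7 4.0
  endloop
 endfacet
 facet normal 0.463 0.783 0.416
  outer loop
   vertex 2.9 3.4 3.0
   vertex 4.8 3.5 0.7
   vertex 0.6 4.6 3.3
  endloop
 endfacet
 facet normal -0.878 -0.258 0.403
  outer loop
   vertex 0.6 2.1 1.7
   vertex 0.6 4.6 3.3
   vertex 0.1 3.8 1.7
  endloop
 endfacet
 facet normal -0.212 -0.062 -0.975
  outer loop
   vertex 0.6 2.1 1.7
   vertex 0.1 3.8 1.7
   vertex 4.8 3.5 0.7
  endloop
 endfacet
 facet normal -0.049 -0.479 -0.876
  outer loop
   vertex 0.6 2.1 1.7
   vertex 4.8 3.5 0.7
   vertex 2.6 0.8 2.3
  endloop
 endfacet
 facet normal 0.352 0.519 0.779
  outer loop
   vertex 4.8 1.0 3.8
   vertex 0.6 4.6 3.3
   vertex 4.8 0.7 4.0
  endloop
 endfacet
 facet normal 0.384 0.551 0.741
  outer loop
   vertex 4.8 1.0 3.8
   vertex 2.9 3.4 3.0
   vertex 0.6 4.6 3.3
  endloop
 endfacet
 facet normal 1.000 0.000 0.000
  outer loop
   vertex 4.8 1.0 3.8
   vertex 4.8 0.7 4.0
   vertex 4.8 3.5 0.7
  endloop
 endfacet
 facet normal 0.584 0.632 0.510
  outer loop
   vertex 4.8 1.0 3.8
   vertex 4.8 3.5 0.7
   vertex 2.9 3.4 3.0
  endloop
 endfacet
 facet normal -0.508 -0.411 0.757
  outer loop
   vertex 1.2 2.2 2.4
   vertex 4.8 0.7 4.0
   vertex 0.6 4.6 3.3
  endloop
 endfacet
 facet normal -0.666 -0.402 0.628
  outer loop
   vertex 1.2 2.2 2.4
   vertex 0.6 4.6 3.3
   vertex 0.6 2.1 1.7
  endloop
 endfacet
 facet normal -0.520 -0.566 0.640
  outer loop
   vertex 1.2 2.2 2.4
   vertex 2.6 0.8 2.3
   vertex 4.8 0.7 4.0
  endloop
 endfacet
 facet normal -0.562 -0.602 0.567
  outer loop
   vertex 1.2 2.2 2.4
   vertex 0.6 2.1 1.7
   vertex 2.6 0.8 2.3
  endloop
 endfacet
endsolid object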